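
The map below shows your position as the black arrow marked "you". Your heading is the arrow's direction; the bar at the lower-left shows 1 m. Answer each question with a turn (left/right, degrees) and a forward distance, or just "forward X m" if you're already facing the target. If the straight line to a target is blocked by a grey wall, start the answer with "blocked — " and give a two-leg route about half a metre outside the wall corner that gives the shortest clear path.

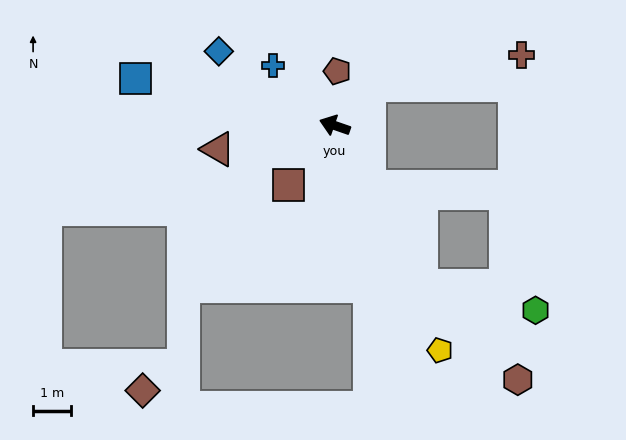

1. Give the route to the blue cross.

turn right 25°, forward 2.2 m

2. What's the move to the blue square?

turn left 6°, forward 5.3 m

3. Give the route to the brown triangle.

turn left 31°, forward 3.1 m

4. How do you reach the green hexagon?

blocked — turn left 138°, forward 4.7 m, then turn left 49°, forward 3.0 m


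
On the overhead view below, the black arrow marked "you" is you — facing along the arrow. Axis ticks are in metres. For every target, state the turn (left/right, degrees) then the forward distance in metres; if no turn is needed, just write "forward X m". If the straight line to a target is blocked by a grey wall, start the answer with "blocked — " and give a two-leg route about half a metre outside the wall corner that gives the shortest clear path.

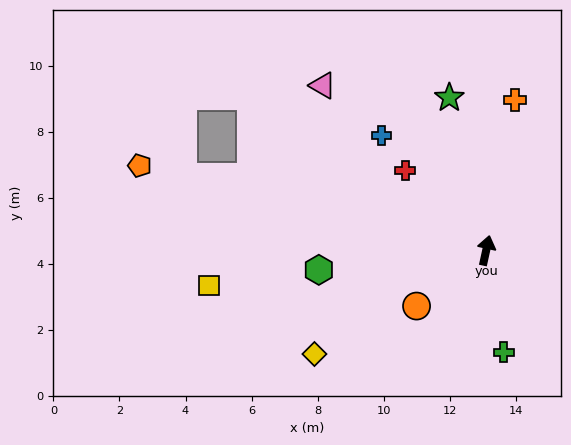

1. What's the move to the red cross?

turn left 58°, forward 3.4 m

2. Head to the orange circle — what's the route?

turn left 141°, forward 2.7 m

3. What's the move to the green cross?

turn right 158°, forward 3.1 m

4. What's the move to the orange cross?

forward 4.6 m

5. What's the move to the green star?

turn left 26°, forward 4.8 m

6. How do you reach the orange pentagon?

turn left 89°, forward 10.8 m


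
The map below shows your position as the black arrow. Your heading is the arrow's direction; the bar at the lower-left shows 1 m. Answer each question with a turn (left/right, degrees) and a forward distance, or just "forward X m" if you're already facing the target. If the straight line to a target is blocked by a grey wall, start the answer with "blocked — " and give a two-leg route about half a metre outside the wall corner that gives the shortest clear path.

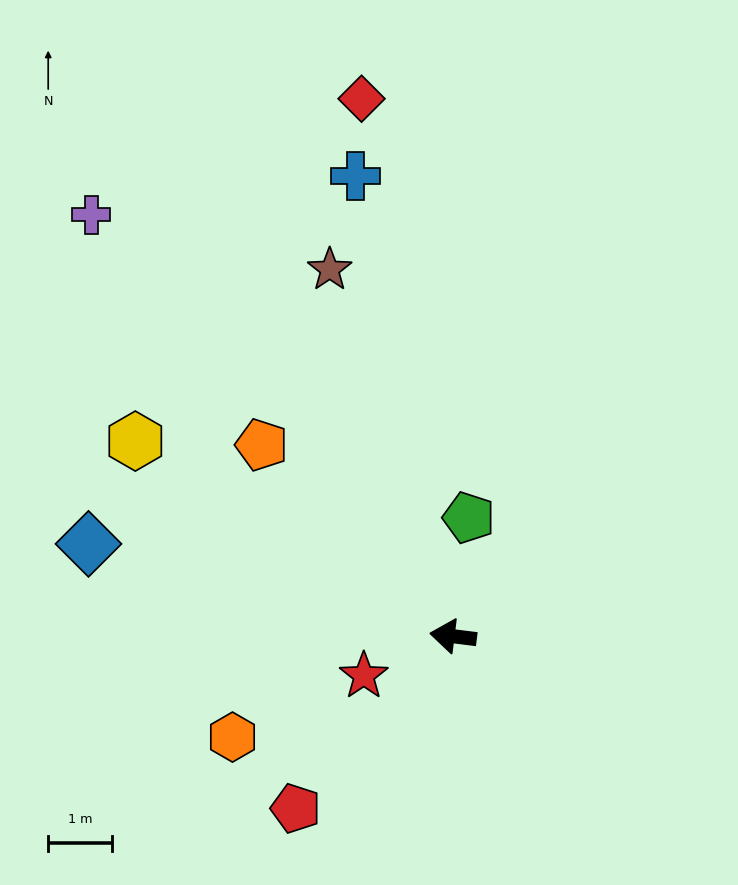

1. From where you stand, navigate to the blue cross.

turn right 71°, forward 7.4 m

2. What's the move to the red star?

turn left 31°, forward 1.5 m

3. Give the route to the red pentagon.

turn left 55°, forward 3.7 m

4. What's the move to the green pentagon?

turn right 90°, forward 1.9 m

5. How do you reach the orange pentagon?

turn right 38°, forward 4.3 m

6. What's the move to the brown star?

turn right 64°, forward 6.1 m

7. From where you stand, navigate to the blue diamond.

turn right 7°, forward 5.9 m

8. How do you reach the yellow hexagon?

turn right 24°, forward 5.9 m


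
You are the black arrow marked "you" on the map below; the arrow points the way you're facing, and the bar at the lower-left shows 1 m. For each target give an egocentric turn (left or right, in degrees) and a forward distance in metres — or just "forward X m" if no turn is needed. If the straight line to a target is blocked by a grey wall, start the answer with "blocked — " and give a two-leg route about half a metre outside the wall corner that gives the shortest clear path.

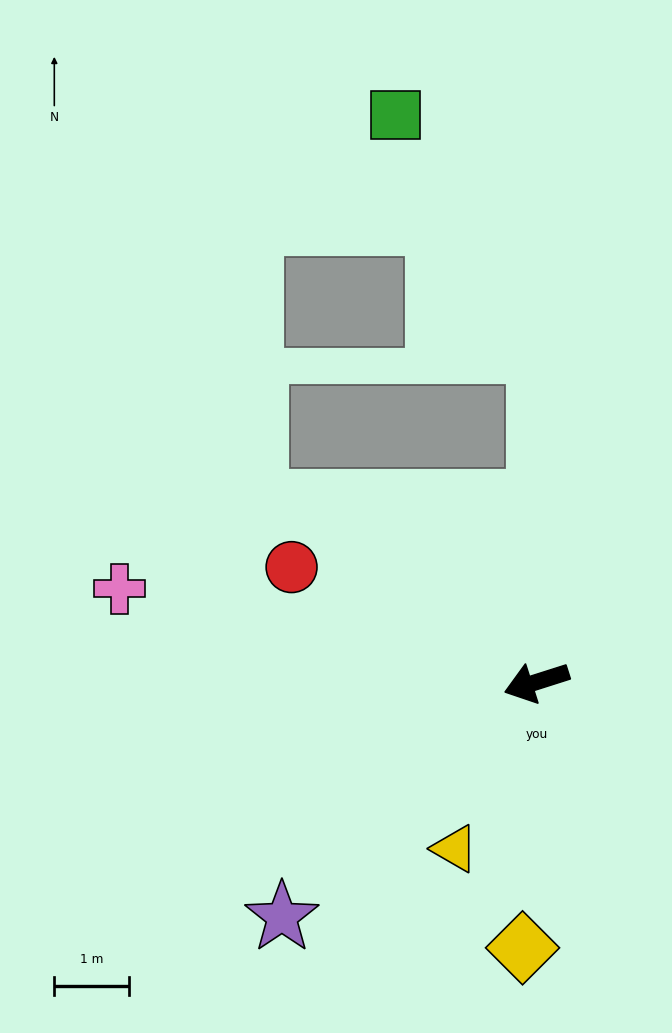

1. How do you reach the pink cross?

turn right 30°, forward 5.7 m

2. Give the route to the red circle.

turn right 43°, forward 3.6 m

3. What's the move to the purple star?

turn left 25°, forward 4.7 m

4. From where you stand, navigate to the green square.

blocked — turn right 108°, forward 4.5 m, then turn left 32°, forward 3.7 m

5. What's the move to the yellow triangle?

turn left 46°, forward 2.5 m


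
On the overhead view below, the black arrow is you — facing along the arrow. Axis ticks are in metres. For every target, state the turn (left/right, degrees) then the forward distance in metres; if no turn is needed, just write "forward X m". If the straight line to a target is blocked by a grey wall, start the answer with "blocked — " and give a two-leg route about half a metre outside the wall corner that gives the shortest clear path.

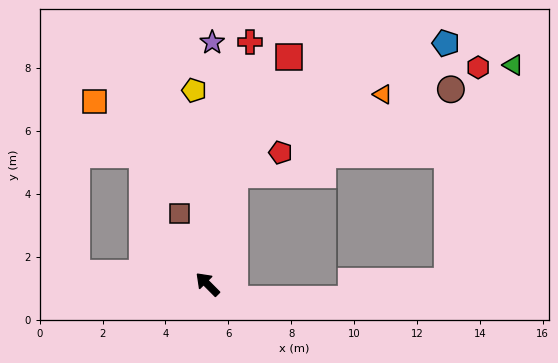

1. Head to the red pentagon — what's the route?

blocked — turn right 59°, forward 3.6 m, then turn right 50°, forward 1.6 m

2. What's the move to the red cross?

turn right 55°, forward 7.8 m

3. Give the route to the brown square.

turn right 23°, forward 2.4 m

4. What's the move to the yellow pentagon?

turn right 41°, forward 6.2 m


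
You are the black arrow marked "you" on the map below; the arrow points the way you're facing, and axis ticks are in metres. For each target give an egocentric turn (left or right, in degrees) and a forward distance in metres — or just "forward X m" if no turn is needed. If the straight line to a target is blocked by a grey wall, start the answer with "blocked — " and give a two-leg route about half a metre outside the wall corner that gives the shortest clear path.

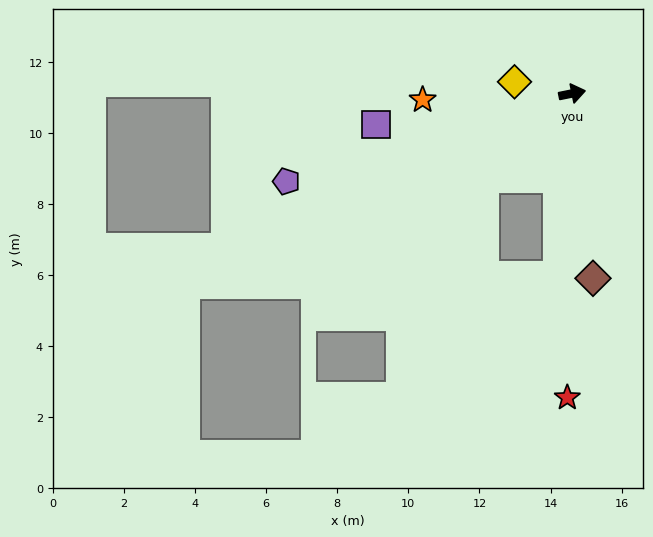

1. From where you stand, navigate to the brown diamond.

turn right 95°, forward 5.2 m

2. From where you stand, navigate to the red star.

turn right 102°, forward 8.6 m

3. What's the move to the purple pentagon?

turn right 174°, forward 8.4 m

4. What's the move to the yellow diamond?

turn left 157°, forward 1.7 m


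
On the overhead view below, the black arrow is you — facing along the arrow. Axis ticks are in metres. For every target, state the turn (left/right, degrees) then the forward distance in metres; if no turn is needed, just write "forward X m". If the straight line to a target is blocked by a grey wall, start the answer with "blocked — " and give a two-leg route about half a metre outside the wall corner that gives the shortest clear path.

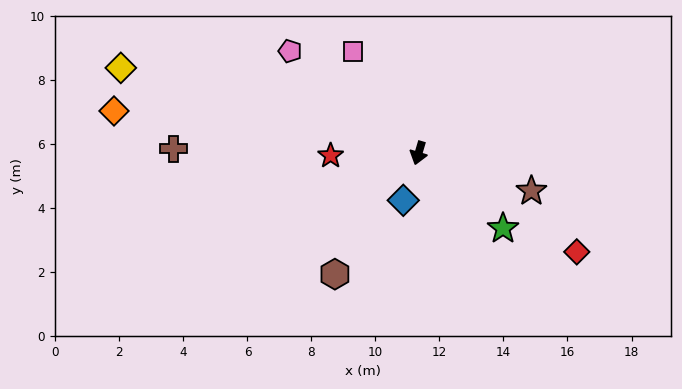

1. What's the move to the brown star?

turn left 88°, forward 3.7 m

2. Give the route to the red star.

turn right 72°, forward 2.7 m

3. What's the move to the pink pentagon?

turn right 112°, forward 5.1 m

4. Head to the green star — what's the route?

turn left 65°, forward 3.5 m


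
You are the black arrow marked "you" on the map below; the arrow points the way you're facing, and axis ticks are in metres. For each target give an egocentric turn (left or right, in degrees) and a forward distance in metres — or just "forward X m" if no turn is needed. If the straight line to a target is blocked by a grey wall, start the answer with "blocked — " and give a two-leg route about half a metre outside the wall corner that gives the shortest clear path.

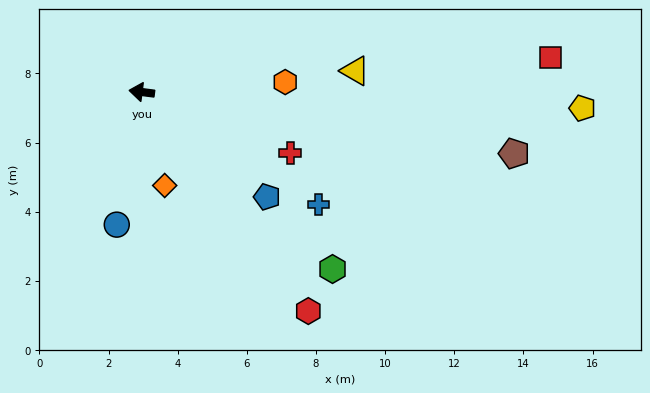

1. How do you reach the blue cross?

turn left 155°, forward 6.1 m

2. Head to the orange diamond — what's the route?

turn left 111°, forward 2.8 m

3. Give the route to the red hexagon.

turn left 135°, forward 8.0 m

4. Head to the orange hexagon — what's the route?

turn right 169°, forward 4.2 m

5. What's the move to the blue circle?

turn left 87°, forward 3.9 m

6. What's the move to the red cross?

turn left 165°, forward 4.6 m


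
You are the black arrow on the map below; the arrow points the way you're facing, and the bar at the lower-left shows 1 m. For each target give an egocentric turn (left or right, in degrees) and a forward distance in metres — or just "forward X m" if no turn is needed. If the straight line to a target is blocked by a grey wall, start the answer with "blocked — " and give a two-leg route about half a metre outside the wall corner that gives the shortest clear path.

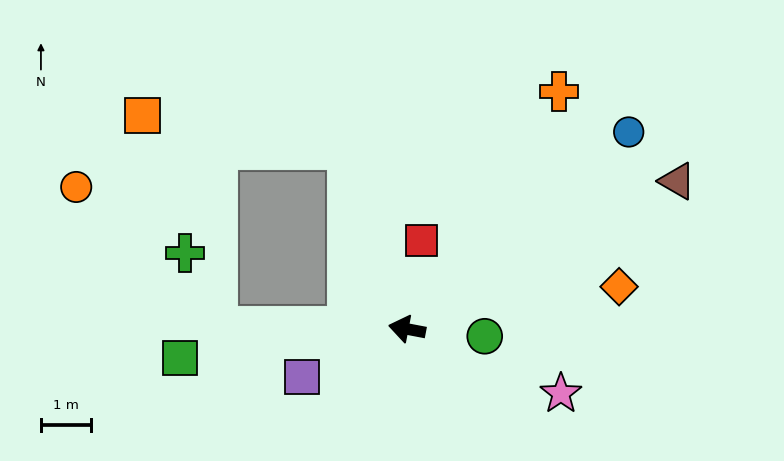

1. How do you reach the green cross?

blocked — turn left 11°, forward 3.8 m, then turn right 68°, forward 1.6 m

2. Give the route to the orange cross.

turn right 112°, forward 5.6 m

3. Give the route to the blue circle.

turn right 128°, forward 5.9 m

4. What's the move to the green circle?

turn right 175°, forward 1.5 m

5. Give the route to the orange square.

blocked — turn right 61°, forward 3.8 m, then turn left 63°, forward 4.1 m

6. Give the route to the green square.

turn left 18°, forward 4.5 m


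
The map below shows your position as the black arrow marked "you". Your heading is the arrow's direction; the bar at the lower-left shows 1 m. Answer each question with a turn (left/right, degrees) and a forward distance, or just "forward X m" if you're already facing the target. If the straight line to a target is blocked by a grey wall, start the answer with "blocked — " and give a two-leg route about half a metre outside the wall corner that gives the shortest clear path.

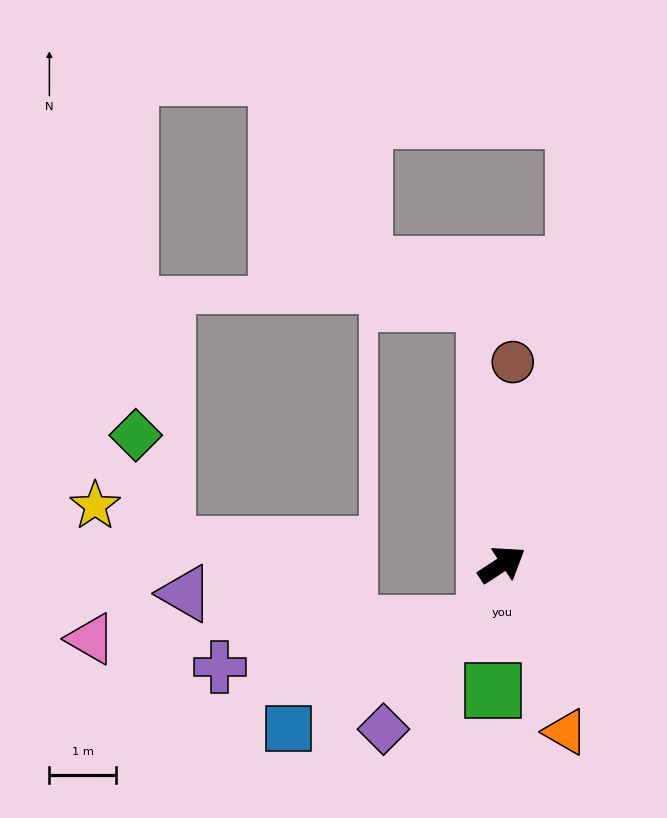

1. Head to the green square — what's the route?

turn right 127°, forward 1.9 m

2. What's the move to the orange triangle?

turn right 102°, forward 2.7 m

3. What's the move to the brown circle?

turn left 54°, forward 3.0 m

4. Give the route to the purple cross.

blocked — turn right 139°, forward 0.9 m, then turn right 65°, forward 4.0 m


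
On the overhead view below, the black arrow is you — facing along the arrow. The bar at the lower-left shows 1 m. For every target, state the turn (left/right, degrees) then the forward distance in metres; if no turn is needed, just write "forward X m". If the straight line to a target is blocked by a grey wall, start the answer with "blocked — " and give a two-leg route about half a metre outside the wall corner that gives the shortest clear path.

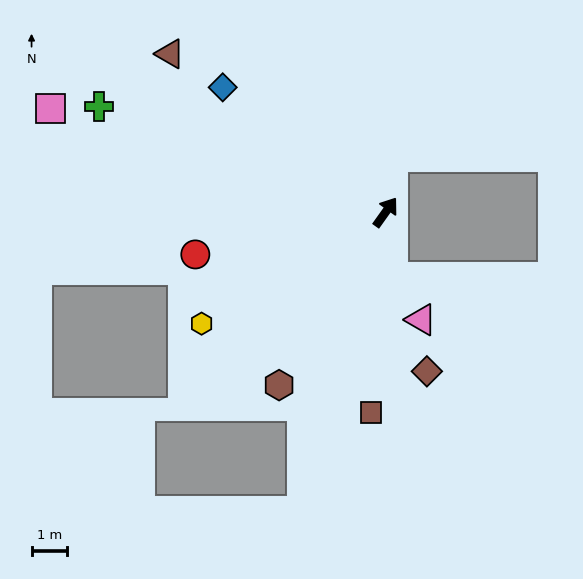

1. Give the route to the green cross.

turn left 105°, forward 8.7 m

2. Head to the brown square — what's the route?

turn right 149°, forward 5.7 m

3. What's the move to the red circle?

turn left 138°, forward 5.5 m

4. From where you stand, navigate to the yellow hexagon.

turn left 157°, forward 6.1 m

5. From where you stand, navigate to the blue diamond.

turn left 88°, forward 5.8 m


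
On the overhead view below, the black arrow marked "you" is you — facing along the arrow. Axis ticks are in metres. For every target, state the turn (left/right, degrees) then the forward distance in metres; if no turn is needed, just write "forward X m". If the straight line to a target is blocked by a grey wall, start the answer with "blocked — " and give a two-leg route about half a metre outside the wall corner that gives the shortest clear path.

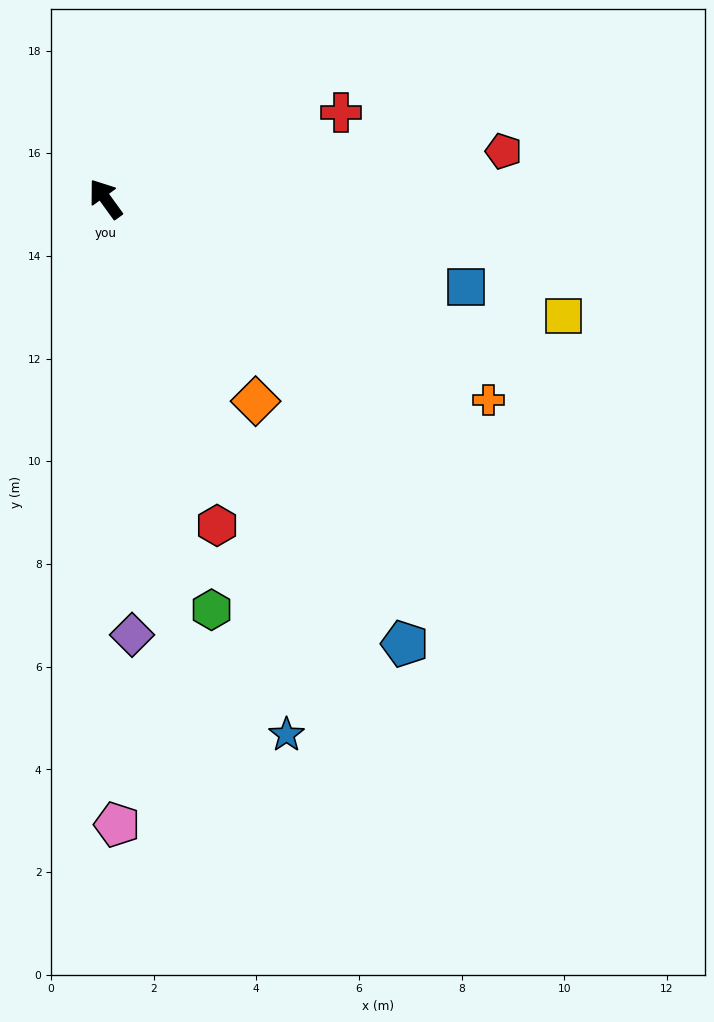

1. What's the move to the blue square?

turn right 140°, forward 7.2 m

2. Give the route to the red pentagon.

turn right 119°, forward 7.8 m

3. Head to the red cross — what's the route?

turn right 106°, forward 4.9 m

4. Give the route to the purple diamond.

turn left 148°, forward 8.5 m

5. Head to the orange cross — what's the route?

turn right 154°, forward 8.4 m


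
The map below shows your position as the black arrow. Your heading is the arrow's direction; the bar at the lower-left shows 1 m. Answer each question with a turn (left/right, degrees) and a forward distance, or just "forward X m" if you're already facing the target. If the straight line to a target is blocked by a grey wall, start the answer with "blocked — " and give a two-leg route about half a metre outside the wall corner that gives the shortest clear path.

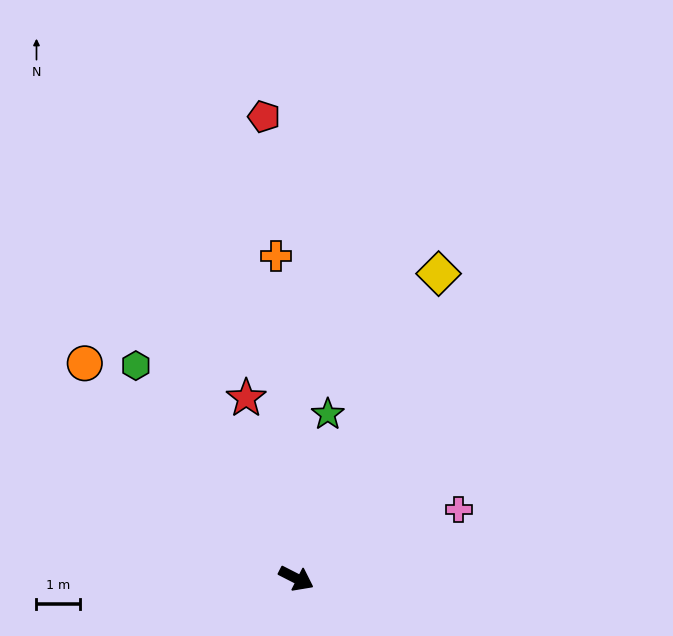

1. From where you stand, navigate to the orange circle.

turn left 162°, forward 6.9 m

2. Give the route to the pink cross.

turn left 50°, forward 4.0 m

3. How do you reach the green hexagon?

turn left 154°, forward 6.1 m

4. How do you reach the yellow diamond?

turn left 92°, forward 7.7 m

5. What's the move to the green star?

turn left 106°, forward 3.8 m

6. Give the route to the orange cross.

turn left 121°, forward 7.4 m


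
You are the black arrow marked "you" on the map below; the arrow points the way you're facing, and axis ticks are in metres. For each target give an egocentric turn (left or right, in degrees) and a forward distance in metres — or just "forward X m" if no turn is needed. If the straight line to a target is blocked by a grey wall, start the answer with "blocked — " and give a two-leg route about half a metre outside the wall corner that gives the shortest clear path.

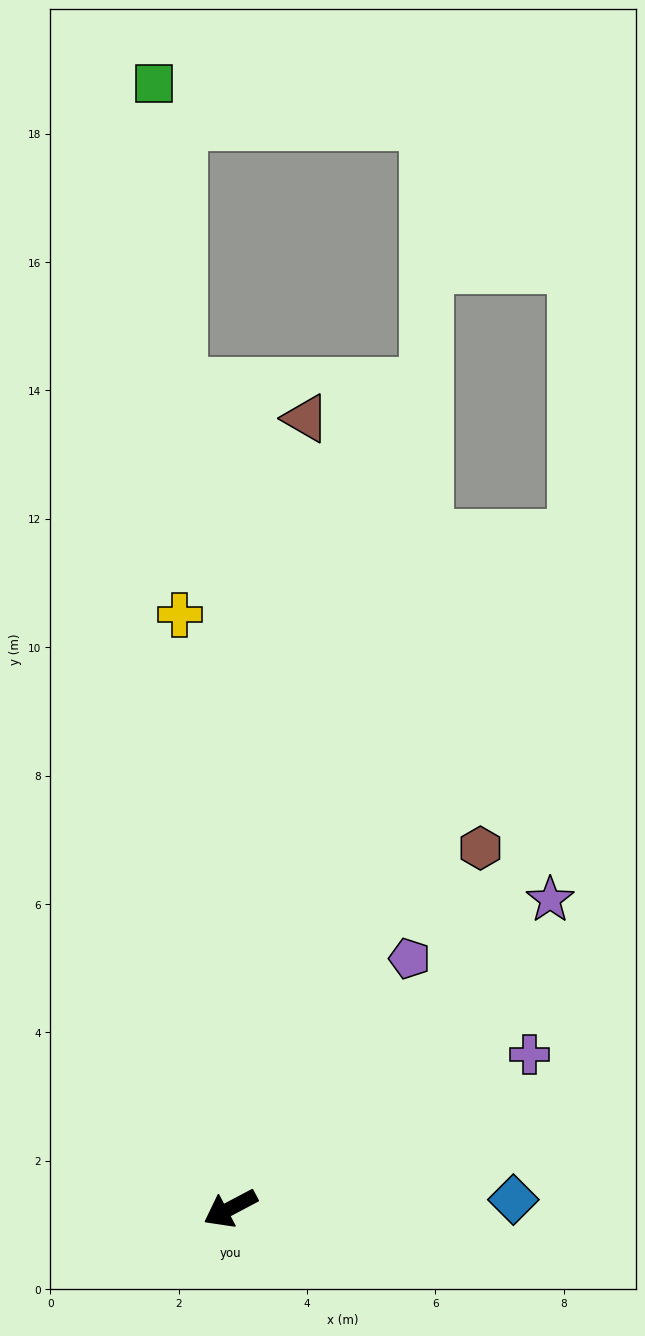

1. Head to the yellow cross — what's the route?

turn right 113°, forward 9.3 m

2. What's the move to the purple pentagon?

turn right 154°, forward 4.8 m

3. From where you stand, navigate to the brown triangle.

turn right 123°, forward 12.4 m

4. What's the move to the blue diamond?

turn left 154°, forward 4.4 m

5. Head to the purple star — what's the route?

turn right 164°, forward 6.9 m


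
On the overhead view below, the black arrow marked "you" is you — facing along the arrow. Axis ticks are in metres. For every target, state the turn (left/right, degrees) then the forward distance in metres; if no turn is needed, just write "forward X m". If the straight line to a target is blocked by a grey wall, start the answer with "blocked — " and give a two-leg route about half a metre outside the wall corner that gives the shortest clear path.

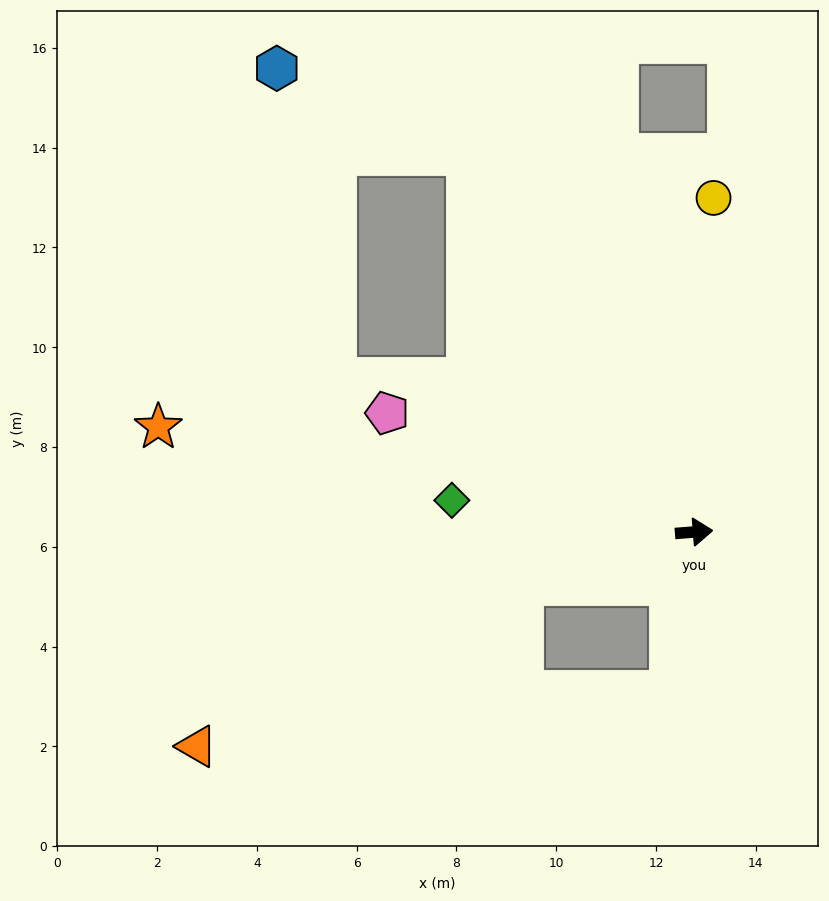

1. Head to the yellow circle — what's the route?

turn left 82°, forward 6.7 m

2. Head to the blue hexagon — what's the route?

blocked — turn left 116°, forward 8.8 m, then turn left 35°, forward 4.2 m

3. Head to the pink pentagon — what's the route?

turn left 154°, forward 6.6 m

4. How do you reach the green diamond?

turn left 168°, forward 4.9 m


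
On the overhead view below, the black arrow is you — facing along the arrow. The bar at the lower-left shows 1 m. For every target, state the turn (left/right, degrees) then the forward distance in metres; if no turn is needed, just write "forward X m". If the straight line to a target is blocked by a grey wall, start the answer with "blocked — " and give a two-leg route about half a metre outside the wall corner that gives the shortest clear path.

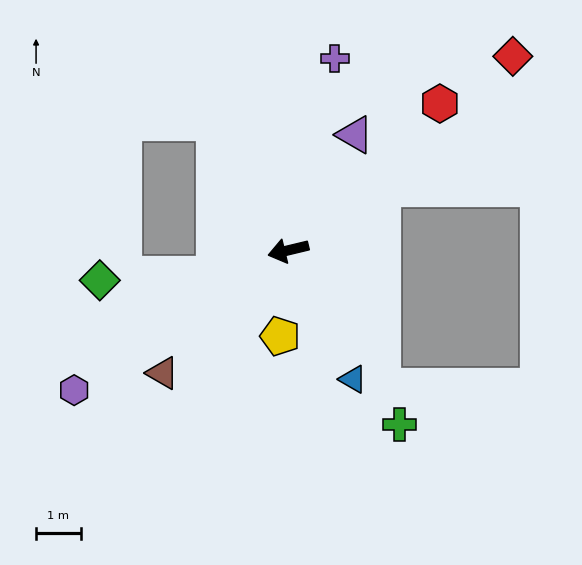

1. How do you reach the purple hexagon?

turn left 20°, forward 5.7 m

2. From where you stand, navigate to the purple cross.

turn right 117°, forward 4.4 m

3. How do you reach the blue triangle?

turn left 103°, forward 3.2 m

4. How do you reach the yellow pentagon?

turn left 71°, forward 1.9 m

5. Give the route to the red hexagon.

turn right 149°, forward 4.7 m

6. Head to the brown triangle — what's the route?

turn left 31°, forward 3.9 m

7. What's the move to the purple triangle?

turn right 133°, forward 3.0 m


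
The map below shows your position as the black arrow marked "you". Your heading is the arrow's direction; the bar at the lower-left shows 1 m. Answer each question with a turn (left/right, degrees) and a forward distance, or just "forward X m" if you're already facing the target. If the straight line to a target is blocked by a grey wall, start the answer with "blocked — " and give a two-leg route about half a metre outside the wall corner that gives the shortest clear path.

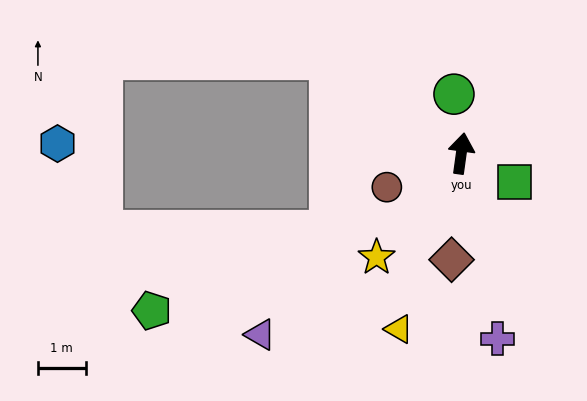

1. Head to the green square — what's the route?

turn right 110°, forward 1.3 m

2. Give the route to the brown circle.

turn left 122°, forward 1.7 m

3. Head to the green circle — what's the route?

turn left 15°, forward 1.3 m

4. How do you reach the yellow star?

turn left 149°, forward 2.8 m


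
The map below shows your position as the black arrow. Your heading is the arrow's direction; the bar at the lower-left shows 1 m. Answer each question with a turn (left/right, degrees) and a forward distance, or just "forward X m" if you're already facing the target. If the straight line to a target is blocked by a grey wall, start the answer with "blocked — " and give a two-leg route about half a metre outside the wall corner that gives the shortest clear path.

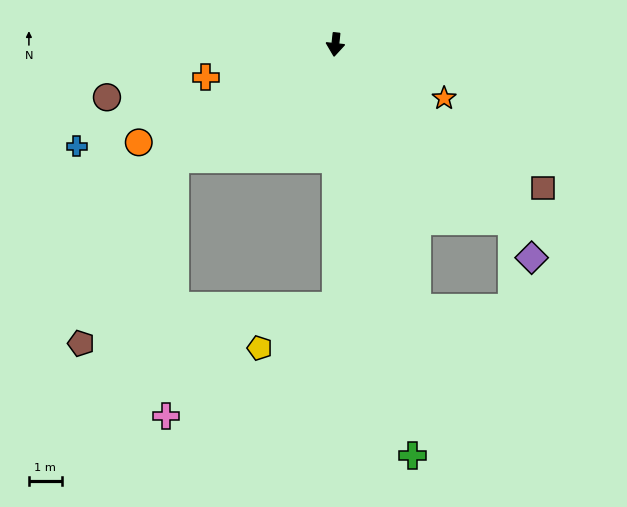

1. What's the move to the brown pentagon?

blocked — turn right 48°, forward 6.0 m, then turn left 27°, forward 6.3 m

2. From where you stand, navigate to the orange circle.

turn right 57°, forward 6.7 m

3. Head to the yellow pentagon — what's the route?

blocked — turn left 6°, forward 7.9 m, then turn right 61°, forward 2.6 m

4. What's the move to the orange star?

turn left 70°, forward 3.7 m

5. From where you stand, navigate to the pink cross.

blocked — turn right 48°, forward 6.0 m, then turn left 52°, forward 7.8 m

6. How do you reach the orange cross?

turn right 70°, forward 4.1 m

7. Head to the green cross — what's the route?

turn left 17°, forward 12.7 m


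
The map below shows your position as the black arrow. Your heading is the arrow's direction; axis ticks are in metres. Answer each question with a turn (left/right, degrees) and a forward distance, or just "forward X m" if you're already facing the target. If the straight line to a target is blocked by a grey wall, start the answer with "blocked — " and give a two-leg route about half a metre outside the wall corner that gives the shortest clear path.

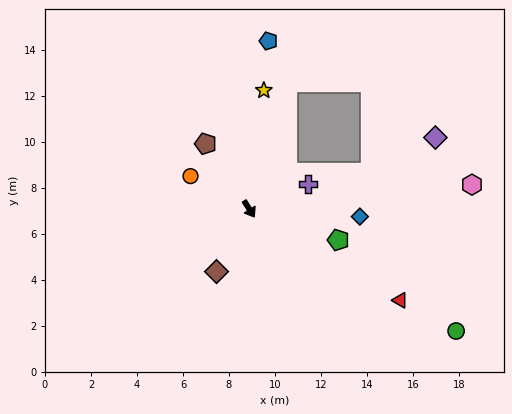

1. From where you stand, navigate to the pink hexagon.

turn left 64°, forward 9.7 m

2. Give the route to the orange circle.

turn right 152°, forward 2.9 m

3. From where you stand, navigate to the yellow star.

turn left 141°, forward 5.2 m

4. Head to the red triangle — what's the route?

turn left 27°, forward 7.7 m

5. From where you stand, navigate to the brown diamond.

turn right 60°, forward 3.1 m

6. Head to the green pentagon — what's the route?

turn left 38°, forward 4.1 m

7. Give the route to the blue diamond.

turn left 54°, forward 4.8 m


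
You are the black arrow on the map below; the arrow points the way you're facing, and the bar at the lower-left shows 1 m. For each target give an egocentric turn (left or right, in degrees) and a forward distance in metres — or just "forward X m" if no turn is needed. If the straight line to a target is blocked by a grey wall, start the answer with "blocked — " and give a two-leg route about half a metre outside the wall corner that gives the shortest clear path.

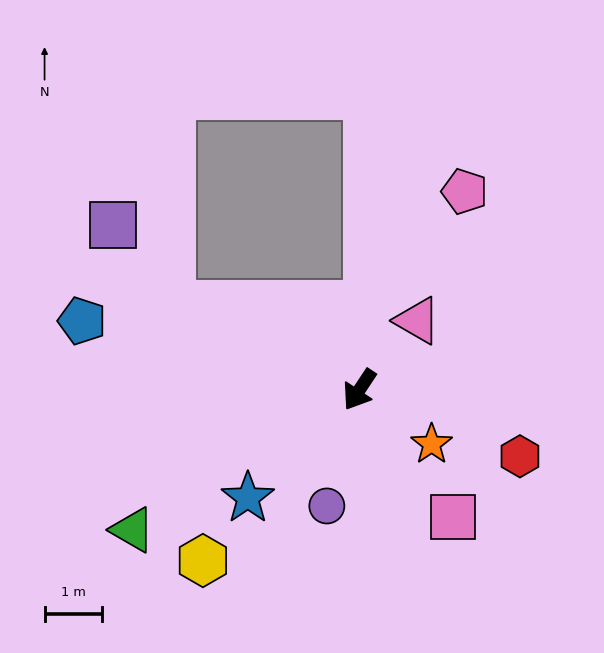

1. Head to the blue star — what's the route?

turn right 12°, forward 2.7 m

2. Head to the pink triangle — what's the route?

turn left 174°, forward 1.6 m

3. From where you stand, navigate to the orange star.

turn left 87°, forward 1.6 m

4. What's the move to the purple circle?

turn left 18°, forward 2.1 m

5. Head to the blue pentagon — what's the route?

turn right 70°, forward 5.0 m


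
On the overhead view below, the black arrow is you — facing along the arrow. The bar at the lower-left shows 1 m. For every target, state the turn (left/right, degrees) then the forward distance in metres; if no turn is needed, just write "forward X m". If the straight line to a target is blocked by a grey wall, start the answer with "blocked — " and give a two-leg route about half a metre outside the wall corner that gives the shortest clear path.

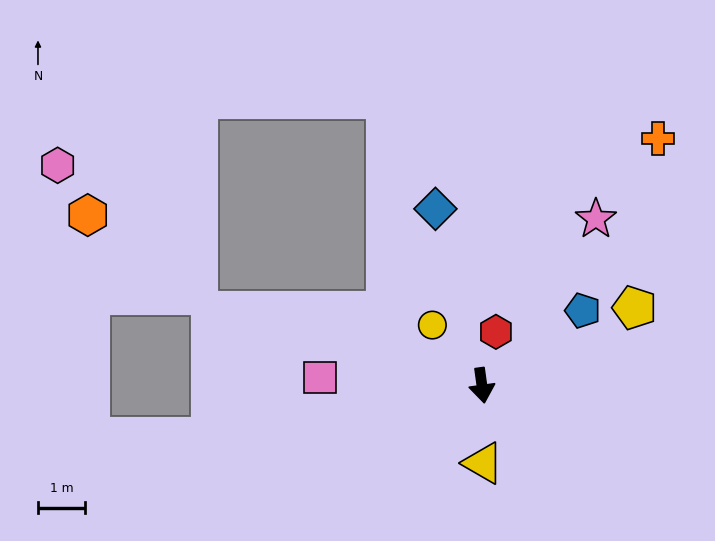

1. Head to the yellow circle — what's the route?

turn right 148°, forward 1.7 m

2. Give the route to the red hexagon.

turn left 157°, forward 1.2 m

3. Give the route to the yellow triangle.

turn right 7°, forward 1.7 m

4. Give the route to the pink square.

turn right 101°, forward 3.5 m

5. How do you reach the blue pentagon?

turn left 119°, forward 2.7 m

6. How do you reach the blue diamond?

turn right 173°, forward 3.9 m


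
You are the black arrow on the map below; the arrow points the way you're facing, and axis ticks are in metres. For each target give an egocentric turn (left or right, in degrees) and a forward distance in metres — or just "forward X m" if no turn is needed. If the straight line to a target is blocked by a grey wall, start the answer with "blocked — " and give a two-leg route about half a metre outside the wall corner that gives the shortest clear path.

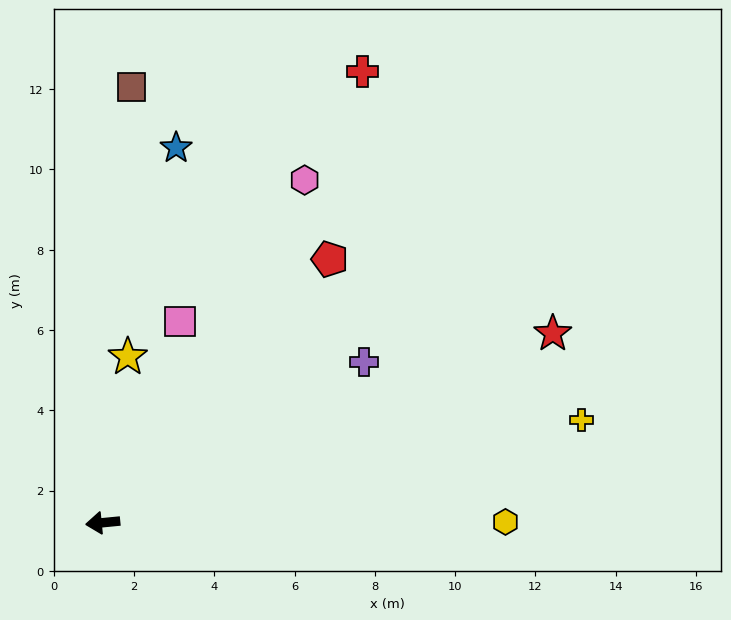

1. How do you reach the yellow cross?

turn right 173°, forward 12.2 m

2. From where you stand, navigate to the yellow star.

turn right 104°, forward 4.2 m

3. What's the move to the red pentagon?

turn right 136°, forward 8.7 m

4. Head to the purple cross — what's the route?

turn right 154°, forward 7.6 m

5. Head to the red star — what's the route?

turn right 163°, forward 12.2 m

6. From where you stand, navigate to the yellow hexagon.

turn left 175°, forward 10.0 m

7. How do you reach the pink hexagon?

turn right 126°, forward 9.9 m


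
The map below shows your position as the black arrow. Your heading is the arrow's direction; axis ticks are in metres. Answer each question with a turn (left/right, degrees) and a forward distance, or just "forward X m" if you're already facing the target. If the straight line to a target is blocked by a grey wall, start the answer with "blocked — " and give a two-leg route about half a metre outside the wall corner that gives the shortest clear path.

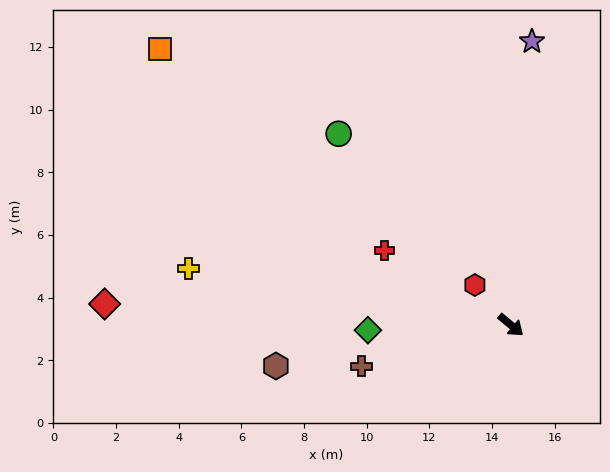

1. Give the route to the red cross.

turn right 171°, forward 4.7 m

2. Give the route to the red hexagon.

turn left 172°, forward 1.7 m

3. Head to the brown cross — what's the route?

turn right 125°, forward 4.9 m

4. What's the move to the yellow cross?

turn right 150°, forward 10.5 m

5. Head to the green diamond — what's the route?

turn right 138°, forward 4.6 m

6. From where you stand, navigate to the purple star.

turn left 126°, forward 9.1 m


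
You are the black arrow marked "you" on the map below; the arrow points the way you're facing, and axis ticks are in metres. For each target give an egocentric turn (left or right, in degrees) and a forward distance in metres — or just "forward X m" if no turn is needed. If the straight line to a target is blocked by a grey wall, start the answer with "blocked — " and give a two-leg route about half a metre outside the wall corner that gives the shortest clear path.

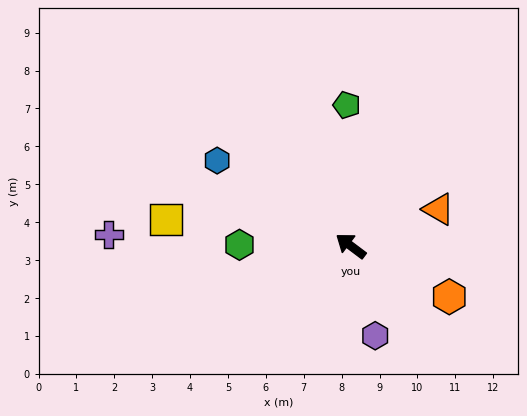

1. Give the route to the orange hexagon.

turn right 170°, forward 2.9 m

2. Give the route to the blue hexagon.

turn left 4°, forward 4.2 m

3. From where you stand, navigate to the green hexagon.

turn left 36°, forward 2.9 m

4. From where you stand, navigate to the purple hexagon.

turn left 142°, forward 2.5 m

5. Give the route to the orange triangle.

turn right 120°, forward 2.5 m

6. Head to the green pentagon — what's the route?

turn right 51°, forward 3.7 m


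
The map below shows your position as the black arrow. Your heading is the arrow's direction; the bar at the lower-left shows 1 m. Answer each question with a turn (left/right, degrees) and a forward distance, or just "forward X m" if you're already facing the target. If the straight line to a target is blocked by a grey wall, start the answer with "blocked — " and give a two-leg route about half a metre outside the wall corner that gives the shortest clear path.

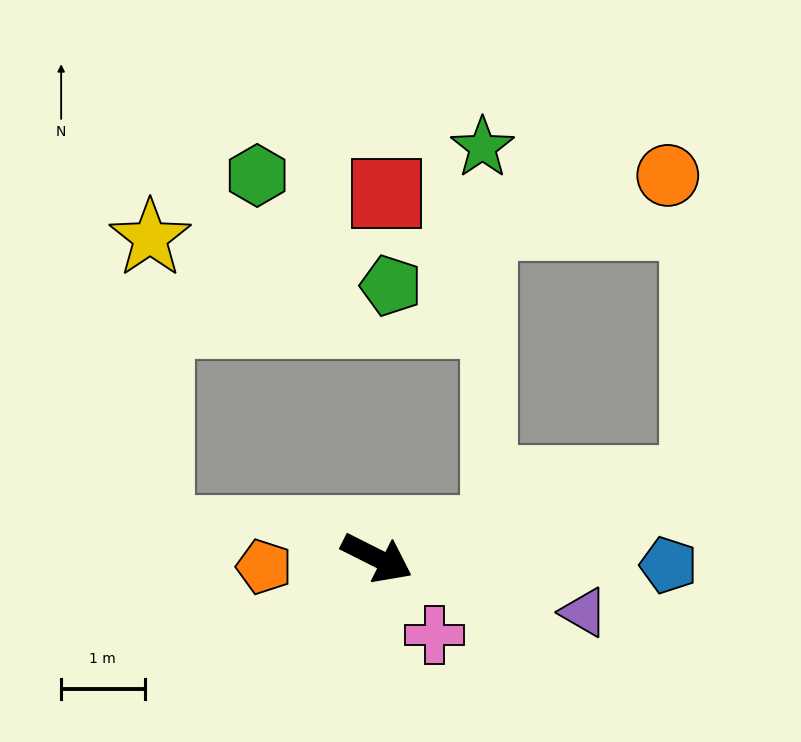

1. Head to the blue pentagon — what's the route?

turn left 25°, forward 3.5 m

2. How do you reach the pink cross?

turn right 26°, forward 1.2 m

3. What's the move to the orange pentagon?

turn right 149°, forward 1.4 m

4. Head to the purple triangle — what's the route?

turn left 12°, forward 2.6 m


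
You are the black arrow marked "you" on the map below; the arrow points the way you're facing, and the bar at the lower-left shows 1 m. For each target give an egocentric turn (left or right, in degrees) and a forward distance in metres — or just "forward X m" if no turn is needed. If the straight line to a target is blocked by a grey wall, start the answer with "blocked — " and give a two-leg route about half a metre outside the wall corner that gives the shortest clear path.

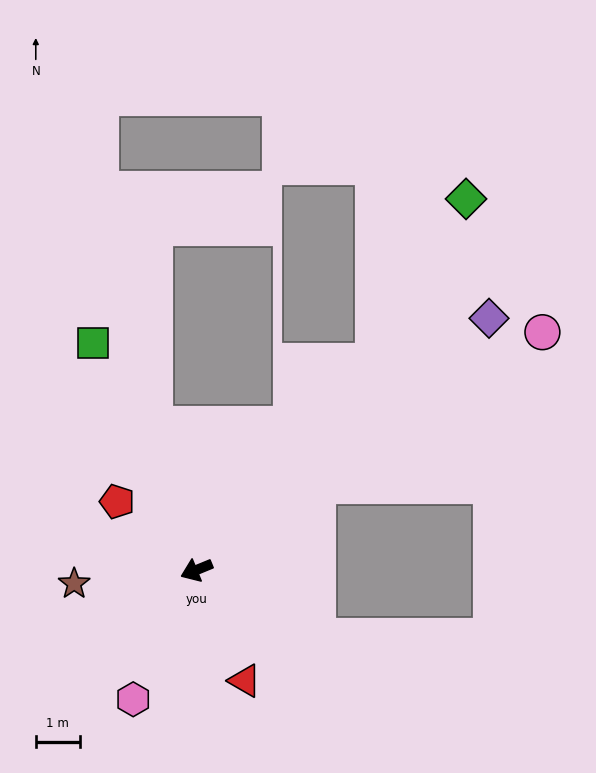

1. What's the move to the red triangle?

turn left 91°, forward 2.8 m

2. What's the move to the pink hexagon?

turn left 42°, forward 3.3 m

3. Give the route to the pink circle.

turn right 168°, forward 9.6 m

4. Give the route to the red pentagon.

turn right 63°, forward 2.4 m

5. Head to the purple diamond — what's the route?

turn right 162°, forward 8.8 m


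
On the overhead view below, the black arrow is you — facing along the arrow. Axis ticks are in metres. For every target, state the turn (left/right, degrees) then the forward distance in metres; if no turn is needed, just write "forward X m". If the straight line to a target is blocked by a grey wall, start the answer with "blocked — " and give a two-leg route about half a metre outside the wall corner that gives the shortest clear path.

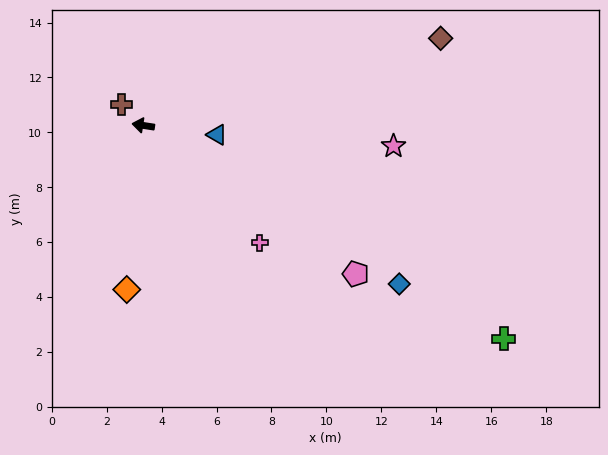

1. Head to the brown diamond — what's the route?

turn right 155°, forward 11.3 m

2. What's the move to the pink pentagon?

turn left 154°, forward 9.4 m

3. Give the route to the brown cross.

turn right 35°, forward 1.1 m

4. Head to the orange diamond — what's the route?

turn left 93°, forward 6.0 m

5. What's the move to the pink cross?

turn left 144°, forward 6.0 m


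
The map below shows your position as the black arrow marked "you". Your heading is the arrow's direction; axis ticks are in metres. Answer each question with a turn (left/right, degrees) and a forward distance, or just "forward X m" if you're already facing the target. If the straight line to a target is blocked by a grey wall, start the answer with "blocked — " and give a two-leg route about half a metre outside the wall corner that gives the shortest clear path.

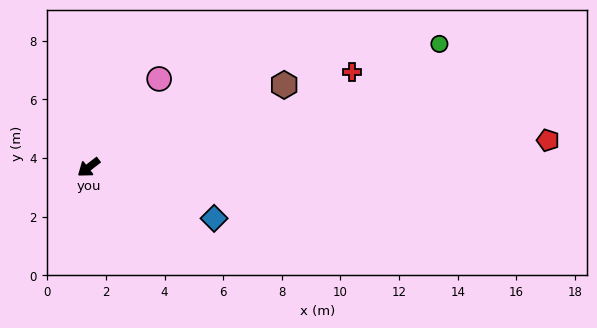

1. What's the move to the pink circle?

turn right 166°, forward 3.9 m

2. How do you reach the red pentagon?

turn left 146°, forward 15.7 m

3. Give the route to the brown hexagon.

turn left 165°, forward 7.2 m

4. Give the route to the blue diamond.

turn left 120°, forward 4.6 m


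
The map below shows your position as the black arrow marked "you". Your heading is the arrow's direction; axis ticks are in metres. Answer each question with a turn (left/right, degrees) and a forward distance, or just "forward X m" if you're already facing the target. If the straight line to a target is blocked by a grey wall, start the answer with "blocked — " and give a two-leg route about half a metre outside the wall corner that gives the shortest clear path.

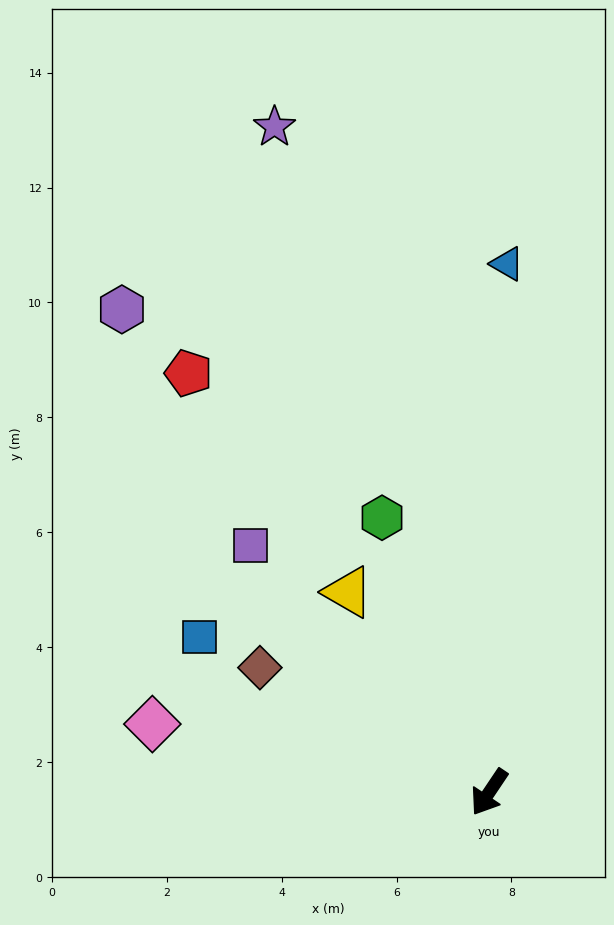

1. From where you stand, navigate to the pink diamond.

turn right 68°, forward 6.0 m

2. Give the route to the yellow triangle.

turn right 111°, forward 4.3 m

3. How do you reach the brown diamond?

turn right 85°, forward 4.5 m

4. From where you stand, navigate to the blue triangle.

turn right 148°, forward 9.2 m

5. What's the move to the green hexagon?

turn right 125°, forward 5.1 m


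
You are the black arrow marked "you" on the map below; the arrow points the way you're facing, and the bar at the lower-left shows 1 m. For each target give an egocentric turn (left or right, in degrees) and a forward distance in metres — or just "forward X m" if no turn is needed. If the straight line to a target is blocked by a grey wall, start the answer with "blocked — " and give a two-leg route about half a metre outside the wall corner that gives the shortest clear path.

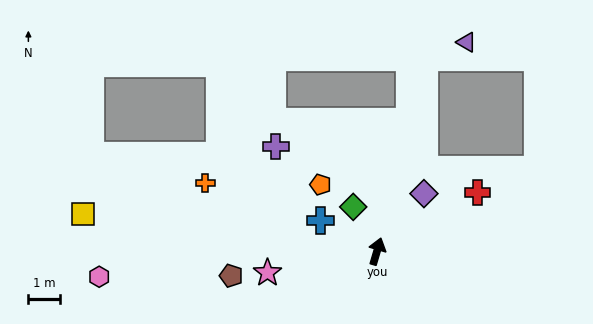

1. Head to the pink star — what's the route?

turn left 117°, forward 3.5 m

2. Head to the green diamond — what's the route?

turn left 45°, forward 1.6 m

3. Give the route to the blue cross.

turn left 78°, forward 2.0 m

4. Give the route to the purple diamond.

turn right 23°, forward 2.3 m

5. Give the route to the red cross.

turn right 43°, forward 3.7 m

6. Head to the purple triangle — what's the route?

blocked — turn left 3°, forward 6.3 m, then turn right 57°, forward 1.4 m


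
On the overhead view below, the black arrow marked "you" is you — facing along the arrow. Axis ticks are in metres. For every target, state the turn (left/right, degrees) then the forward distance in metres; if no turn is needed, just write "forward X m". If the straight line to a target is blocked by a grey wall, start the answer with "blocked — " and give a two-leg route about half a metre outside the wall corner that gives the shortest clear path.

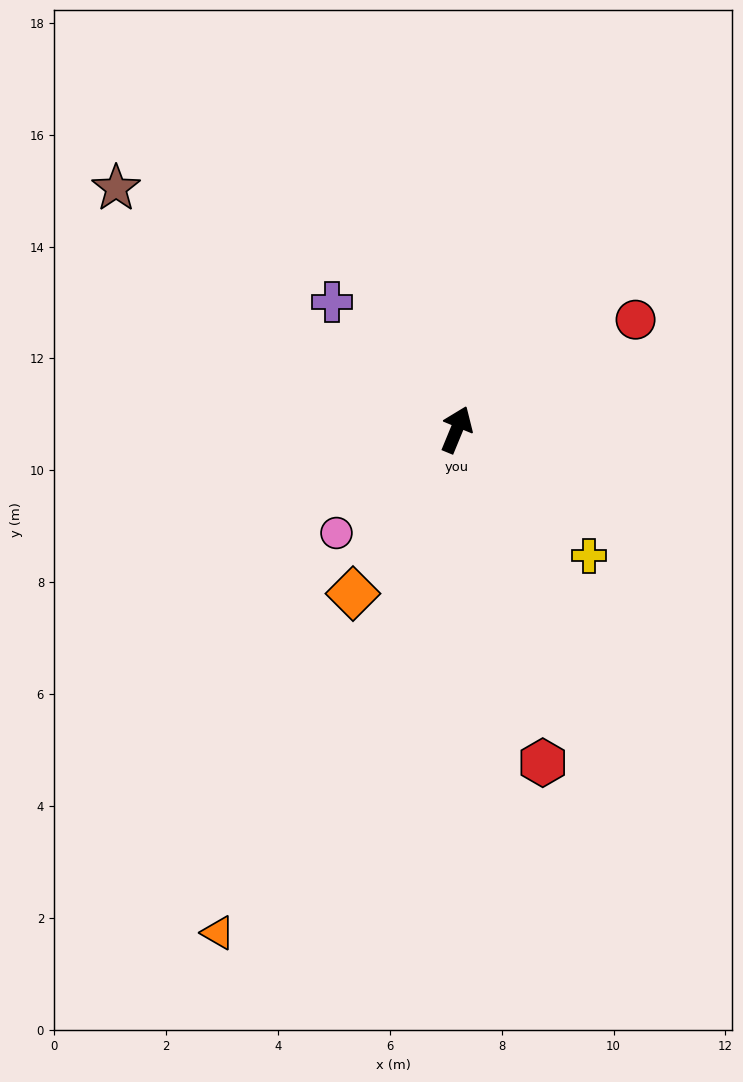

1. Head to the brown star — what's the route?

turn left 77°, forward 7.5 m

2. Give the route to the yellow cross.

turn right 111°, forward 3.3 m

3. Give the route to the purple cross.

turn left 67°, forward 3.2 m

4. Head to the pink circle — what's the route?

turn left 153°, forward 2.8 m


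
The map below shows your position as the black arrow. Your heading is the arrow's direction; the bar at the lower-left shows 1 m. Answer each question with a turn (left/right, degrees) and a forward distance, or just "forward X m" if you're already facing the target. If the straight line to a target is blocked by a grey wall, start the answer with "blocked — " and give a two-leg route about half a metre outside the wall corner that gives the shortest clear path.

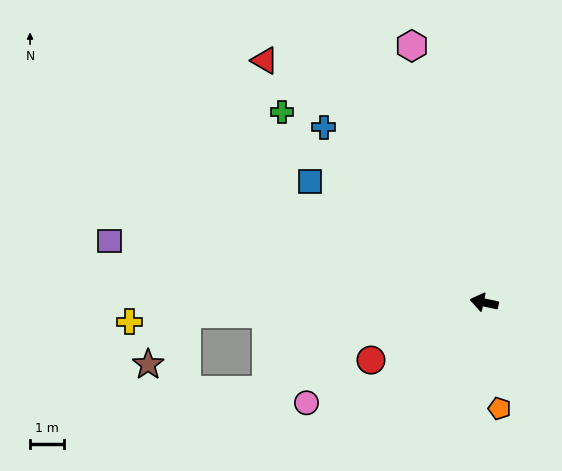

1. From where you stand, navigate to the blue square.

turn right 23°, forward 6.3 m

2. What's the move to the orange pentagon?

turn left 110°, forward 3.2 m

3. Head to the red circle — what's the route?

turn left 39°, forward 3.8 m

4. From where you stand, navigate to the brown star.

blocked — turn left 14°, forward 8.9 m, then turn left 50°, forward 1.9 m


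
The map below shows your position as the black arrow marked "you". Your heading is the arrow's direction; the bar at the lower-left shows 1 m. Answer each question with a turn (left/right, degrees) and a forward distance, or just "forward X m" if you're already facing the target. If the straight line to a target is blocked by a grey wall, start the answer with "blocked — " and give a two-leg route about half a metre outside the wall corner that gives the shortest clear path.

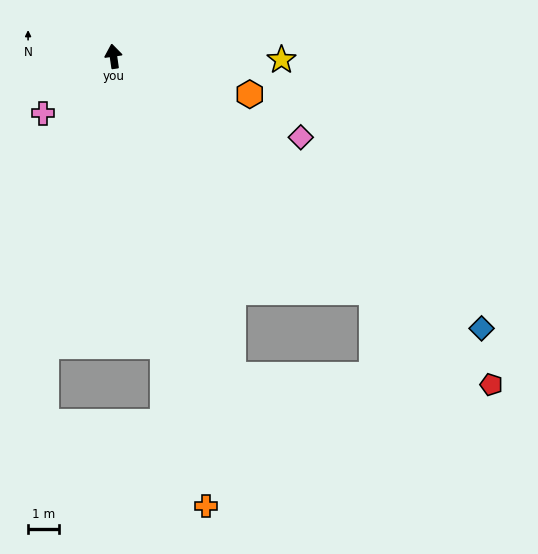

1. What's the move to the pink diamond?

turn right 122°, forward 6.6 m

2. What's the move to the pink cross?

turn left 121°, forward 2.9 m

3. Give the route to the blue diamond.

turn right 135°, forward 14.8 m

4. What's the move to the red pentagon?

turn right 139°, forward 16.2 m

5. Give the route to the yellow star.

turn right 99°, forward 5.4 m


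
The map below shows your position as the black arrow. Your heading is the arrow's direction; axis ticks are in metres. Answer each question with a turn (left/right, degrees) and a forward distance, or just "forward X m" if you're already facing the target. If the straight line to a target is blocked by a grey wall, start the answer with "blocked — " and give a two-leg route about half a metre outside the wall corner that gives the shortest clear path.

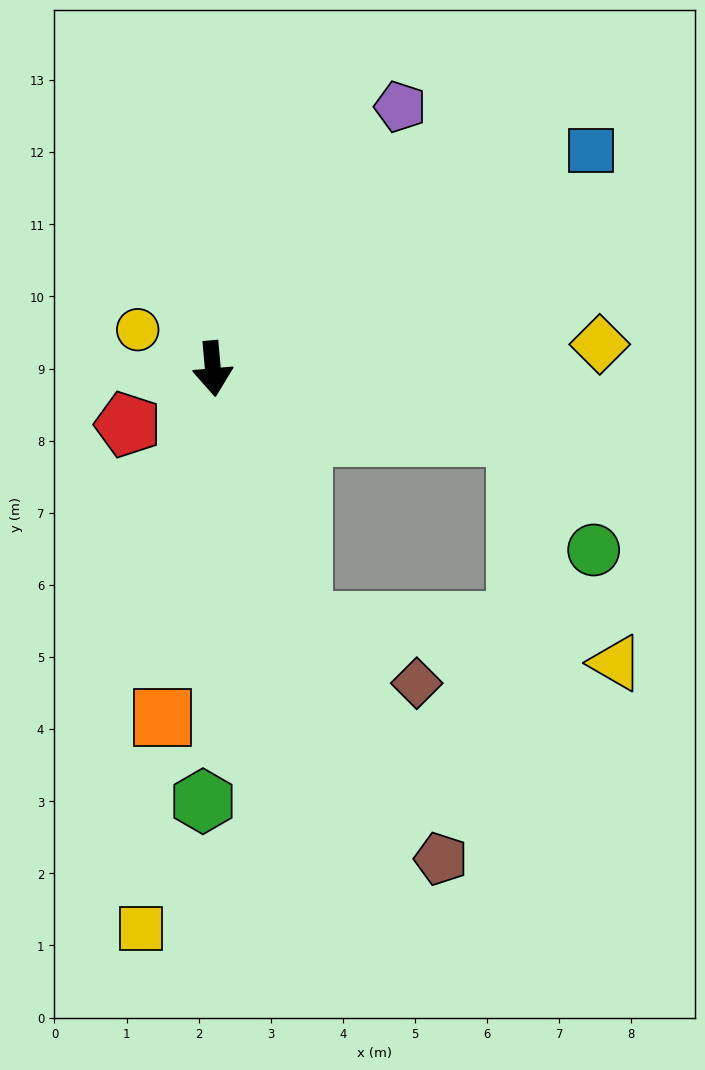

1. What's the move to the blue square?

turn left 115°, forward 6.1 m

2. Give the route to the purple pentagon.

turn left 139°, forward 4.5 m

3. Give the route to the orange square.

turn right 13°, forward 4.9 m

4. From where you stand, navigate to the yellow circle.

turn right 123°, forward 1.2 m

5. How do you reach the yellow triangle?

blocked — turn left 14°, forward 3.7 m, then turn left 64°, forward 4.4 m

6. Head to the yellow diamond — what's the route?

turn left 89°, forward 5.4 m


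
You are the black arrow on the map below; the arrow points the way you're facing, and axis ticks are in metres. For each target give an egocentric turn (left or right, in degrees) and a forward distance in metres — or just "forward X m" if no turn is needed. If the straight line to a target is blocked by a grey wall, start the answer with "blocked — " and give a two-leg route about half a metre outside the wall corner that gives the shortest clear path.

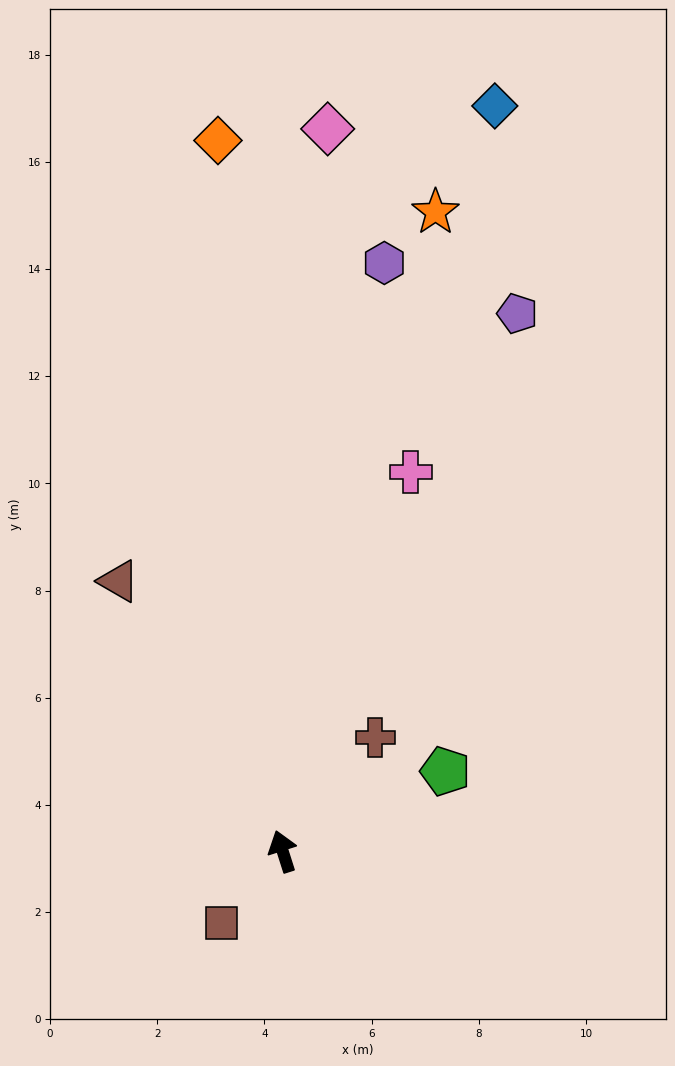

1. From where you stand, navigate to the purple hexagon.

turn right 27°, forward 11.1 m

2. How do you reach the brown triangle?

turn left 14°, forward 5.9 m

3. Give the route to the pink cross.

turn right 36°, forward 7.5 m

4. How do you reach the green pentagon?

turn right 81°, forward 3.4 m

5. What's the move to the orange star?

turn right 31°, forward 12.3 m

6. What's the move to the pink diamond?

turn right 21°, forward 13.5 m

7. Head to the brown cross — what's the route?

turn right 57°, forward 2.7 m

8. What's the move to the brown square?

turn left 122°, forward 1.8 m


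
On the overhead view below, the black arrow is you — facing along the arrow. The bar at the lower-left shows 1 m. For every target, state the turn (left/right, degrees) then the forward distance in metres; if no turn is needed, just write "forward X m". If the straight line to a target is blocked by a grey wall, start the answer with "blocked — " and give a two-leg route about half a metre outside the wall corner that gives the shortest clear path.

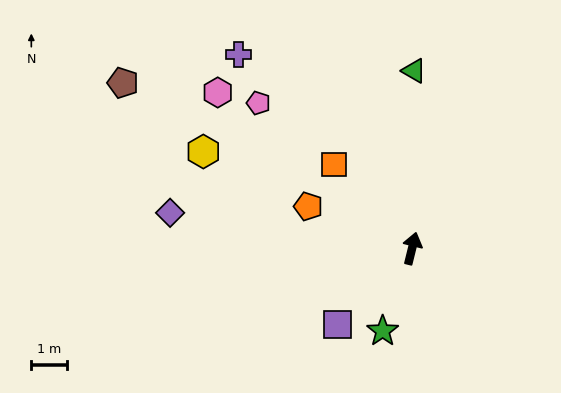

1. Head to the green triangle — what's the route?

turn left 13°, forward 5.0 m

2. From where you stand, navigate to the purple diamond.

turn left 96°, forward 6.9 m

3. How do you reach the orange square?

turn left 57°, forward 3.3 m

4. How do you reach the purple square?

turn left 150°, forward 3.0 m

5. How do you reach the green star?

turn left 174°, forward 2.5 m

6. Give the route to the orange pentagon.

turn left 82°, forward 3.2 m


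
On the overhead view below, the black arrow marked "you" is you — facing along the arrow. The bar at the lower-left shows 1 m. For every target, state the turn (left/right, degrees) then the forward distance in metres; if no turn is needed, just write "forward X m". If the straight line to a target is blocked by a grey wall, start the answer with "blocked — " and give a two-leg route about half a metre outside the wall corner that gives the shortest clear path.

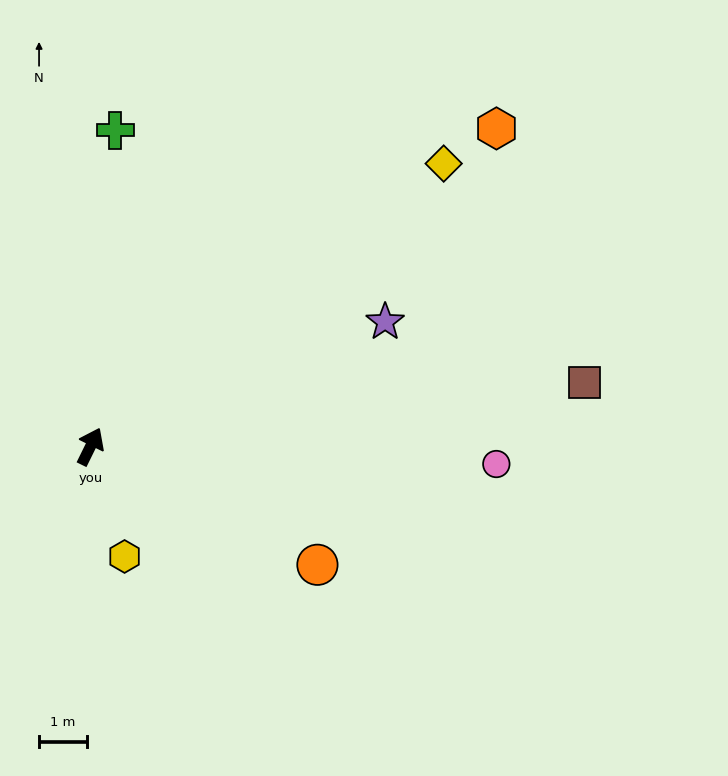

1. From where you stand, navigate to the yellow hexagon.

turn right 137°, forward 2.4 m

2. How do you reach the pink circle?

turn right 66°, forward 8.5 m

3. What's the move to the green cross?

turn left 22°, forward 6.7 m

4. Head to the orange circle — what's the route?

turn right 91°, forward 5.4 m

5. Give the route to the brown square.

turn right 56°, forward 10.5 m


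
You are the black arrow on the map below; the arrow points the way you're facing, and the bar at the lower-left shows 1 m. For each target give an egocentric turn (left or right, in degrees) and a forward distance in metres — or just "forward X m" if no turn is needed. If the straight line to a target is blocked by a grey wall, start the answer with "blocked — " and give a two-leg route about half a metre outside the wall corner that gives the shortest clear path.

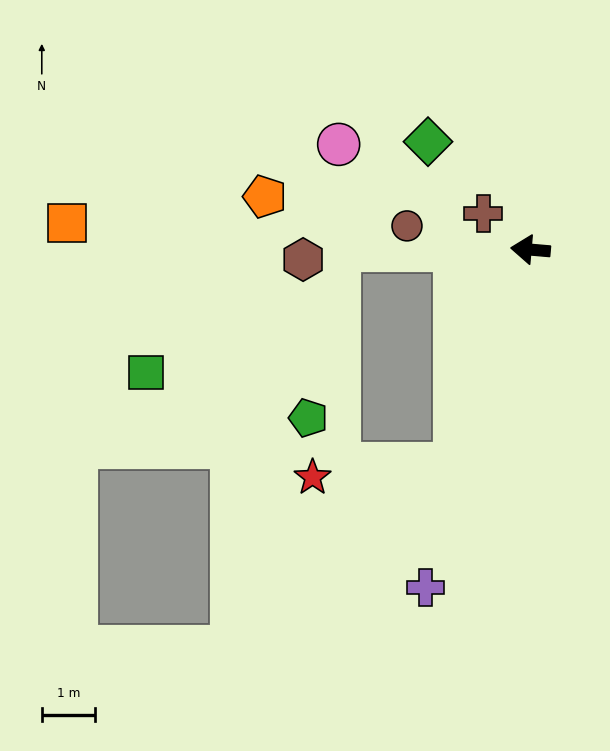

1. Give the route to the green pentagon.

blocked — turn left 5°, forward 3.6 m, then turn left 80°, forward 3.2 m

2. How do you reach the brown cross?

turn right 32°, forward 1.1 m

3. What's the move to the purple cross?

turn left 78°, forward 6.6 m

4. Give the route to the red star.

blocked — turn left 76°, forward 4.3 m, then turn right 66°, forward 2.7 m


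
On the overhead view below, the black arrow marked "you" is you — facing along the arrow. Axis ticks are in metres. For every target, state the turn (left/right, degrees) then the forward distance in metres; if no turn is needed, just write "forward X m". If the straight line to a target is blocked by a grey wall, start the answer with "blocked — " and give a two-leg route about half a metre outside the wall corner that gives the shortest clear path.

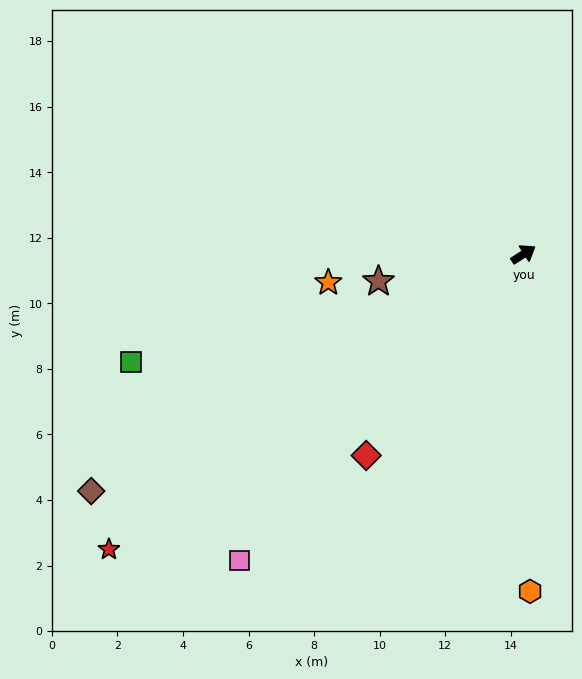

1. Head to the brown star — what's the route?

turn left 158°, forward 4.5 m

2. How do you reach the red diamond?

turn right 161°, forward 7.8 m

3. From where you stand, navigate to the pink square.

turn right 165°, forward 12.7 m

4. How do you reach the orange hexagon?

turn right 122°, forward 10.3 m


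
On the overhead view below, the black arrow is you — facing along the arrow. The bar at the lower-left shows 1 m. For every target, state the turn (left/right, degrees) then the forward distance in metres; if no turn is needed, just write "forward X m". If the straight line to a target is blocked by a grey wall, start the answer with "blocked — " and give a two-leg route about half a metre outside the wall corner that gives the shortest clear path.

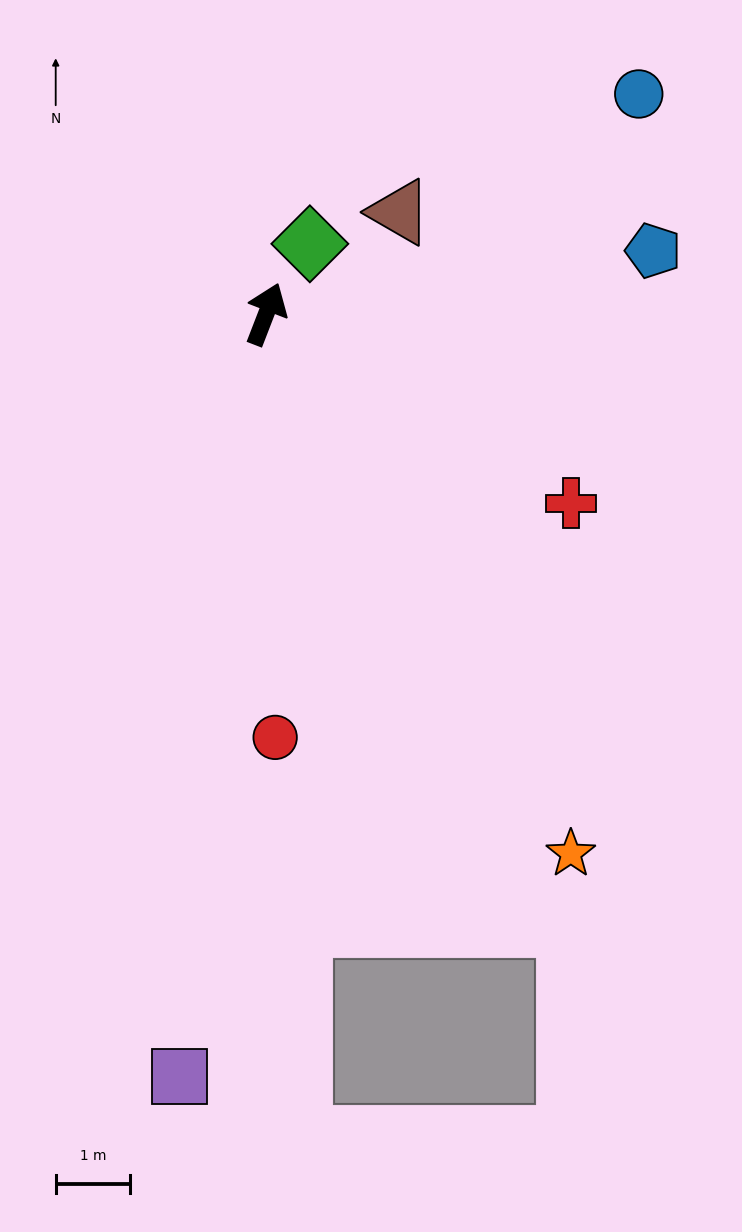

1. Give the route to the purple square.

turn right 165°, forward 10.3 m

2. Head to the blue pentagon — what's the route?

turn right 60°, forward 5.3 m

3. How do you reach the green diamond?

turn right 11°, forward 1.1 m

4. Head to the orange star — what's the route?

turn right 129°, forward 8.3 m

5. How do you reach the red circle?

turn right 158°, forward 5.7 m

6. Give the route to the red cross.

turn right 101°, forward 4.8 m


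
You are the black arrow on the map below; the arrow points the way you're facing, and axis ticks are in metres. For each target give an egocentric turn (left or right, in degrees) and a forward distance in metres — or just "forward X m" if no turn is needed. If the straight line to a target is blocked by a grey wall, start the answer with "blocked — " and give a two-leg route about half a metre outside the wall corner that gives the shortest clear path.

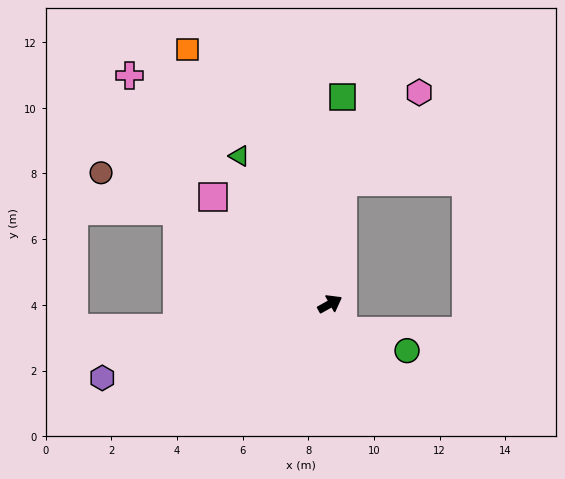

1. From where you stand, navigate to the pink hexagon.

blocked — turn left 55°, forward 3.7 m, then turn right 35°, forward 3.6 m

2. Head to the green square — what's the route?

turn left 57°, forward 6.3 m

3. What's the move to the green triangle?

turn left 92°, forward 5.3 m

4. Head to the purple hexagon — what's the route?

turn left 169°, forward 7.3 m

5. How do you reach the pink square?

turn left 108°, forward 4.8 m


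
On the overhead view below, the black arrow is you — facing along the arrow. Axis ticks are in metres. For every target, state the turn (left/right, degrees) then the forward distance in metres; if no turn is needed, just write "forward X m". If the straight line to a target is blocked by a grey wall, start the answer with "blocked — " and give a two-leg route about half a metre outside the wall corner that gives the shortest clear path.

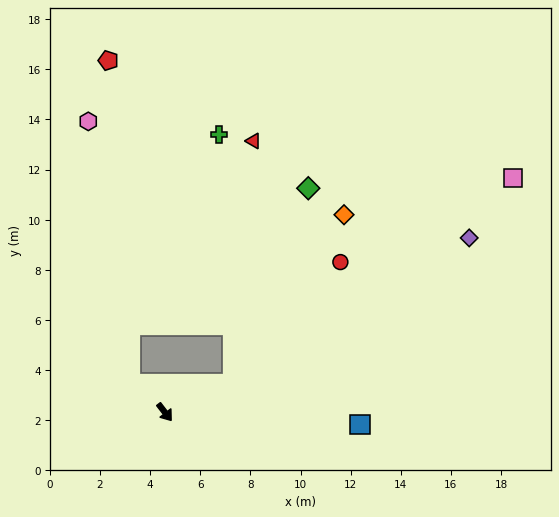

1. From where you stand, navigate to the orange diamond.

blocked — turn left 75°, forward 2.9 m, then turn left 34°, forward 8.1 m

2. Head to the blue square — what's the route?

turn left 49°, forward 7.8 m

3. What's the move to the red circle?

blocked — turn left 75°, forward 2.9 m, then turn left 26°, forward 6.5 m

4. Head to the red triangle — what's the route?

blocked — turn left 75°, forward 2.9 m, then turn left 63°, forward 9.7 m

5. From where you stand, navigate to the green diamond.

blocked — turn left 75°, forward 2.9 m, then turn left 46°, forward 8.4 m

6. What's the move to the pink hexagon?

blocked — turn right 166°, forward 1.8 m, then turn right 43°, forward 10.6 m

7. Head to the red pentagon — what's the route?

blocked — turn right 166°, forward 1.8 m, then turn right 48°, forward 12.9 m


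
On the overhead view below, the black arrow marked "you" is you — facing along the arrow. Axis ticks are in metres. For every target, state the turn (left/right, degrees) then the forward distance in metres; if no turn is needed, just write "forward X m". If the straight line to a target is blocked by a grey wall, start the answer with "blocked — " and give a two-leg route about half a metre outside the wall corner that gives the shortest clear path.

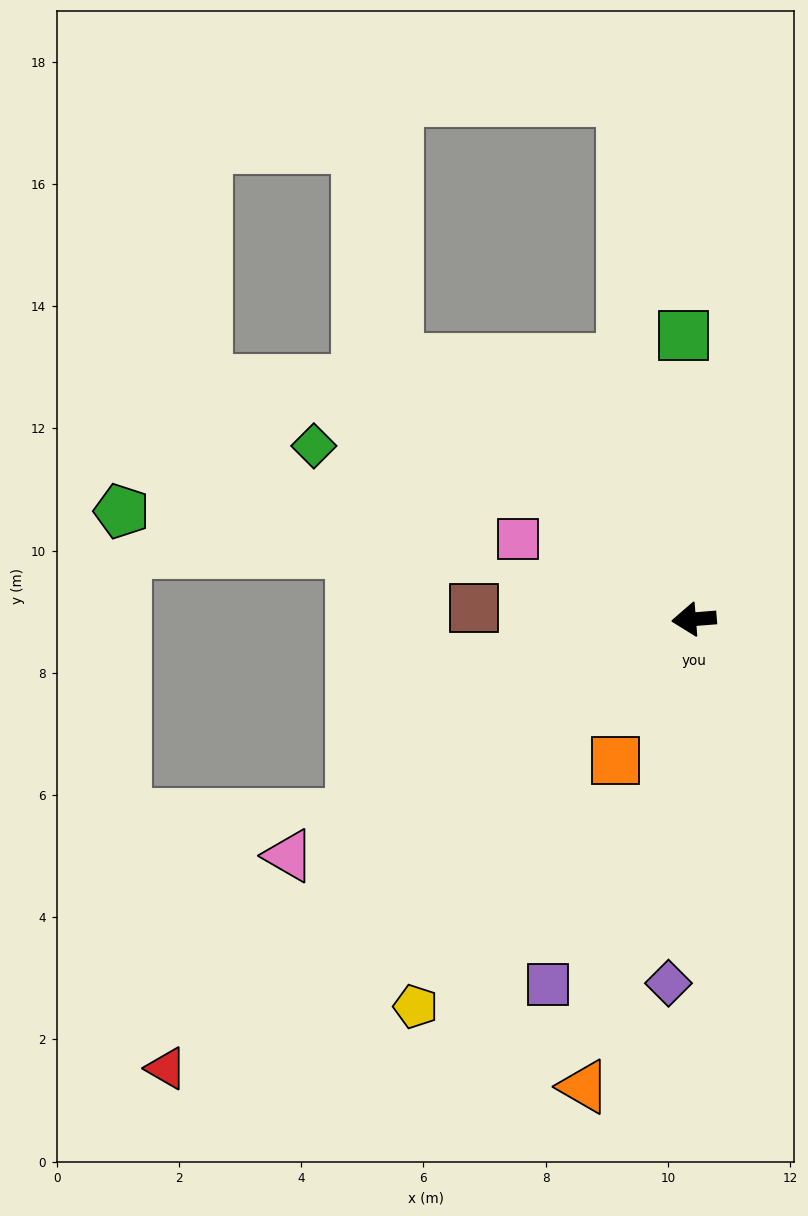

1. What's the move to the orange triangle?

turn left 72°, forward 7.9 m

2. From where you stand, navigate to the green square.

turn right 92°, forward 4.6 m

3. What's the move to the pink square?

turn right 29°, forward 3.2 m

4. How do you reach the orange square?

turn left 56°, forward 2.6 m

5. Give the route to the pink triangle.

turn left 26°, forward 7.7 m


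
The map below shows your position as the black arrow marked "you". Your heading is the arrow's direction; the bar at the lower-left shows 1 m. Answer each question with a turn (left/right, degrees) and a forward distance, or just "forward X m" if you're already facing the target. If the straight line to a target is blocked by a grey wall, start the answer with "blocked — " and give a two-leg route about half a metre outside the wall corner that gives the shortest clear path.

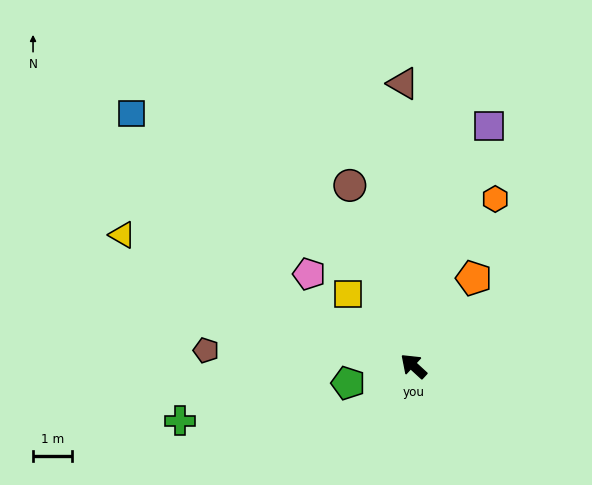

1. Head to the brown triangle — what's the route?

turn right 45°, forward 7.2 m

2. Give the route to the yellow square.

turn right 5°, forward 2.5 m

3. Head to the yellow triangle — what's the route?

turn left 18°, forward 8.2 m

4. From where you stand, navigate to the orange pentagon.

turn right 82°, forward 2.7 m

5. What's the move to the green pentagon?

turn left 57°, forward 1.7 m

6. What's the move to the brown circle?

turn right 28°, forward 4.9 m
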